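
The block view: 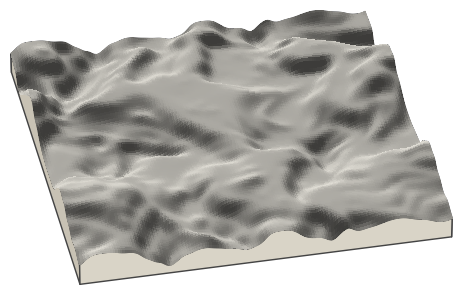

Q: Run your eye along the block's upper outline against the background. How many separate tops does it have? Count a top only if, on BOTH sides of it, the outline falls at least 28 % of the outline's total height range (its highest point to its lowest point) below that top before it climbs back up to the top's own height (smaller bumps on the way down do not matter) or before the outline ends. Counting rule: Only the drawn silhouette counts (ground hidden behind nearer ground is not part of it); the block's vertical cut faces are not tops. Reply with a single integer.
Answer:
0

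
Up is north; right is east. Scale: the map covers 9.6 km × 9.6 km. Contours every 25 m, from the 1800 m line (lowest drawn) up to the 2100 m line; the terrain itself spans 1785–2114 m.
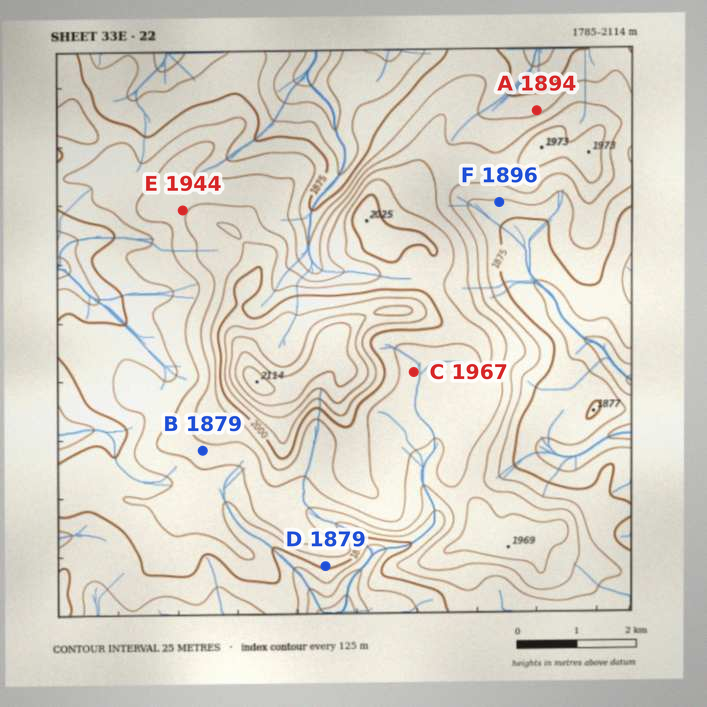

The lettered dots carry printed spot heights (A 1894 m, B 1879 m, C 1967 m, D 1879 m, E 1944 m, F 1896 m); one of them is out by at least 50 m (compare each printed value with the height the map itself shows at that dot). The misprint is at B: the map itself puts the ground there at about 1941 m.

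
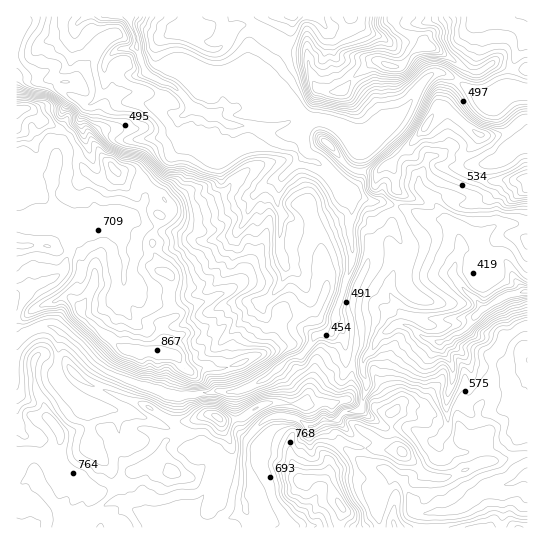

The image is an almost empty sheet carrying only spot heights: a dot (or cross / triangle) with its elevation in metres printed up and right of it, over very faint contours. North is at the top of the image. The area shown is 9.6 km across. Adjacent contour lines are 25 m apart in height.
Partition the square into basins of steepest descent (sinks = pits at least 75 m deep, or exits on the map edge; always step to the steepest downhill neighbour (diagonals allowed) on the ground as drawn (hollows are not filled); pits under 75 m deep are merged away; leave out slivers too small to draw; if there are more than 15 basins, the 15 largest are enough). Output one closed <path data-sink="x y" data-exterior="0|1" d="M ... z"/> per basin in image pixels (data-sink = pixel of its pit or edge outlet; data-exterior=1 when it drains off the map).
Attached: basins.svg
<path data-sink="129 17" data-exterior="1" d="M527 16l-189 0-1 2 12 20 4 15 6 4 17 4-18 12-19 19-20-3-4-4-7-22 0-8-3-4-19-3-36-23-15 2-16 21-10 1-28-18 6-6-1-9-170 1 1 511 511-1-1-202-6 2-15 9-14 19 0 23-5 16-8 13 0 15 2 9 4 4-15 4-8-2-4-9-16-3-16-16-17-6-7 0-9 9-7 1-13-8-26-6 4-8 1-29 4-13 0-26-4-16 3-16 13-28 4-20 11-11 9-5 0-8 7-22-3-7-1-17-4-10 18-16 0 3 9 7 8 2 11 6 17 2 13 8 12 4 11 2 38-2z"/><path data-sink="526 291" data-exterior="0" d="M409 147l-18 16 4 10 1 17 3 3-7 26 0 8-9 5-11 11-4 20-11 20-4 14-1 10 4 16 0 26-4 13-1 29-4 8 26 6 13 8 7-1 9-9 7 0 17 6 16 16 16 3 4 9 8 2 15-5-5-7-1-20 8-13 5-16 1-25 8-8 5-9 15-9 7-2 0-144-9-2-29 2-11-2-12-4-13-8-17-2-11-6-8-2-9-7z"/><path data-sink="293 17" data-exterior="1" d="M337 16l-150 0 0 9-6 6 22 16 6 2 8 0 8-7 10-15 19 0 32 21 19 3 3 4 0 8 7 22 4 4 20 3 19-19 18-12-17-4-6-4-4-15z"/>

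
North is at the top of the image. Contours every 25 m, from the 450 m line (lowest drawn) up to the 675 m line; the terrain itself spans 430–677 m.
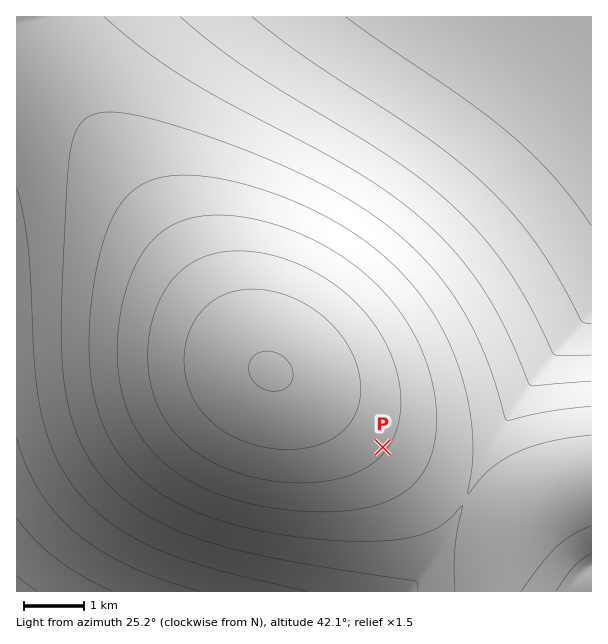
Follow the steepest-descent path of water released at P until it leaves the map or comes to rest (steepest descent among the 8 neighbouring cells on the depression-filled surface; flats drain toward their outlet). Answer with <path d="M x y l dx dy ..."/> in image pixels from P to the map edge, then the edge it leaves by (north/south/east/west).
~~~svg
<path d="M383 447l72 72-14 27-3 3-6 11-4 4-3 6-18 21"/>
exit: south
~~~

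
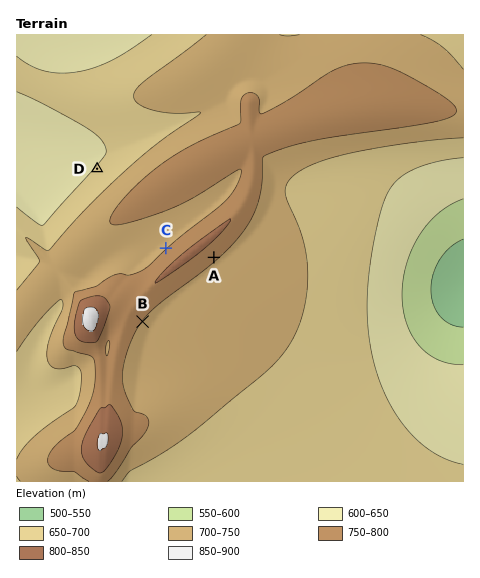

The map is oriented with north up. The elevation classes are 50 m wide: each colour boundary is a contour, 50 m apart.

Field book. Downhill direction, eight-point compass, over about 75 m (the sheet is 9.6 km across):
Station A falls SE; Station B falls SE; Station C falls NW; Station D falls NW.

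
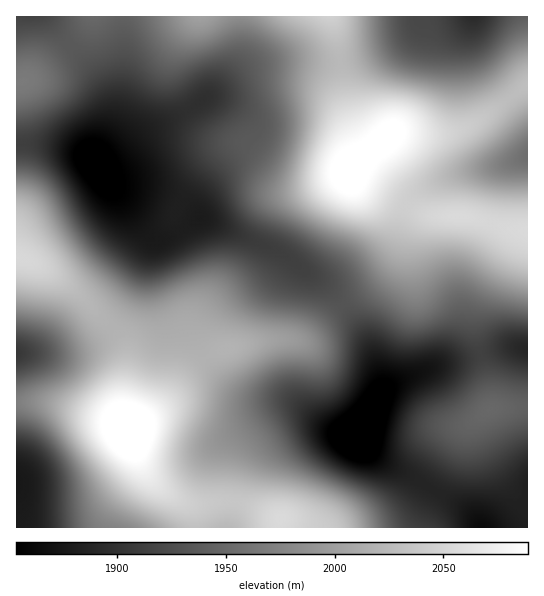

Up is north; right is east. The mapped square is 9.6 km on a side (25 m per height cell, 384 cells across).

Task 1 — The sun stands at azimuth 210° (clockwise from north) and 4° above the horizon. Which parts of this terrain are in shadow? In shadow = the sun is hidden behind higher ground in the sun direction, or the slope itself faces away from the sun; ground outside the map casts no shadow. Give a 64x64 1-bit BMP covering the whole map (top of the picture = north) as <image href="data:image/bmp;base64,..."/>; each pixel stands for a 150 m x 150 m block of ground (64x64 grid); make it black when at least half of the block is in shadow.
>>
<image width="64" height="64" href="data:image/bmp;base64,Qk0+AgAAAAAAAD4AAAAoAAAAQAAAAEAAAAABAAEAAAAAAAACAAATCwAAEwsAAAIAAAAAAAAA////AAAAAAAAAAAAAD4AAAAAAAAAfgAAAAAAAAH/AAAAAAAAP/8AAAAAAAH//4AAAAAAB///gAAAAAAP//+AAAAAAA///4AAAAAAB///gAAAAAAB//8AAAAAAAD//wAAAAAAAP//AAAAAAAA//8AAAAAAAH//wAAAAAAAP//AAAAAcAAB/8AAAAD4AAAfwAAAAfgAAAeAADwB+AAAAAAAPAD4AAAAAADAAHgAAAAAAMAAAAAAAAAAAAAAAAAAAAAAAAAAAAAAAAAAAAADwAAAAAAAAf/AAAAAAAAD/8AAAAAAwAf/wAAAAAPwB/+AAAAAB/gH/4AAAAAf/4//AAAAAD////wAAAAAf///gAAAAAH///8AAAAAA////wAAAAAD////AAAAAAf///4AAAAAB//8OAAAAAAH//gAAAAAAA//8AAAAAAAP//gAAAAAA///+AAAAAAf///4AAAAAB////AAAAAAD///4AAAAAAH///gAAAAAAP//8AAAAAAAHP/wAAAAAAAAf+AAAAAAAAA/wAAAAAAAAB+AAAAAAAAAAAAAAAAA8AAAAAAAAAf4AAAAAAAAH/wAAAAAAAA//wAAAAAAAD//AAAAAAAAf/+AAAAAAAA//4AAAAAAAD//gAAAAAAAP/+AAAAAAAA//4AAAAAAAD//gAAAAAAAH/+AAAAAAAAP/4A=="/>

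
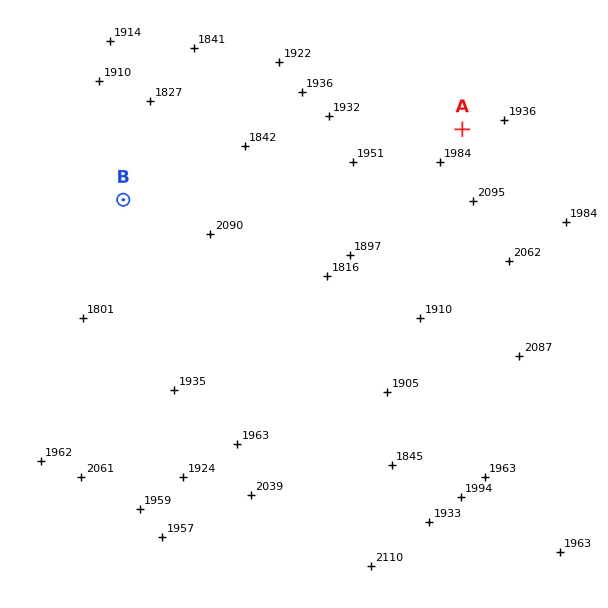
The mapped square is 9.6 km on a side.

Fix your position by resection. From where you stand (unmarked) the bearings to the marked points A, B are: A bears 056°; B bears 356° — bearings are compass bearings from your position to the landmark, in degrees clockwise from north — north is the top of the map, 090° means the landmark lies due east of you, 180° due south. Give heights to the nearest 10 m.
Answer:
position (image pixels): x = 134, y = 351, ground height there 1880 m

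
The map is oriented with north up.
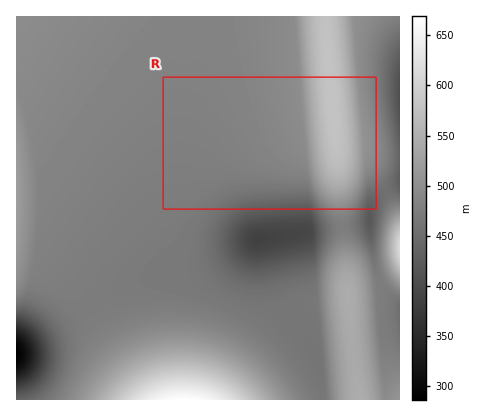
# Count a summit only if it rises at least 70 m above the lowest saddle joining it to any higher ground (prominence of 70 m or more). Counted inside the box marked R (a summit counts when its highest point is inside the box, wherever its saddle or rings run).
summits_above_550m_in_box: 1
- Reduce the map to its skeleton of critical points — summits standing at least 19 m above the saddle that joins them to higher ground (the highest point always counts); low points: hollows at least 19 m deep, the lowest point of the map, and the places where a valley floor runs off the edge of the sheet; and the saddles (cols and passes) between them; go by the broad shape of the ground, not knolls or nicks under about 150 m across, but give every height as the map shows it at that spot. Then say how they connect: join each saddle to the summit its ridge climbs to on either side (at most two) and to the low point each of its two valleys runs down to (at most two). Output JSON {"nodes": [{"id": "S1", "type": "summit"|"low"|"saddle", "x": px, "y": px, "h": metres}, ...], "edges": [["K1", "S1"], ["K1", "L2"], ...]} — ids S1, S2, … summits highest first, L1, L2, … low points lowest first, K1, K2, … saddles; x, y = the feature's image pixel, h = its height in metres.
{"nodes": [
{"id": "S1", "type": "summit", "x": 184, "y": 400, "h": 669},
{"id": "S2", "type": "summit", "x": 400, "y": 248, "h": 614},
{"id": "S3", "type": "summit", "x": 332, "y": 98, "h": 580},
{"id": "S4", "type": "summit", "x": 358, "y": 398, "h": 545},
{"id": "S5", "type": "summit", "x": 16, "y": 194, "h": 523},
{"id": "L1", "type": "low", "x": 16, "y": 354, "h": 286},
{"id": "L2", "type": "low", "x": 258, "y": 240, "h": 385},
{"id": "L3", "type": "low", "x": 400, "y": 94, "h": 404},
{"id": "L4", "type": "low", "x": 370, "y": 220, "h": 420},
{"id": "K1", "type": "saddle", "x": 342, "y": 226, "h": 475},
{"id": "K2", "type": "saddle", "x": 380, "y": 282, "h": 474},
{"id": "K3", "type": "saddle", "x": 86, "y": 308, "h": 473},
{"id": "K4", "type": "saddle", "x": 386, "y": 192, "h": 454}],
"edges": [["K1", "S3"], ["K1", "S4"], ["K1", "L2"], ["K1", "L4"], ["K2", "S2"], ["K2", "S4"], ["K2", "L4"], ["K3", "S1"], ["K3", "S5"], ["K3", "L1"], ["K3", "L2"], ["K4", "S2"], ["K4", "S3"], ["K4", "L3"], ["K4", "L4"]]}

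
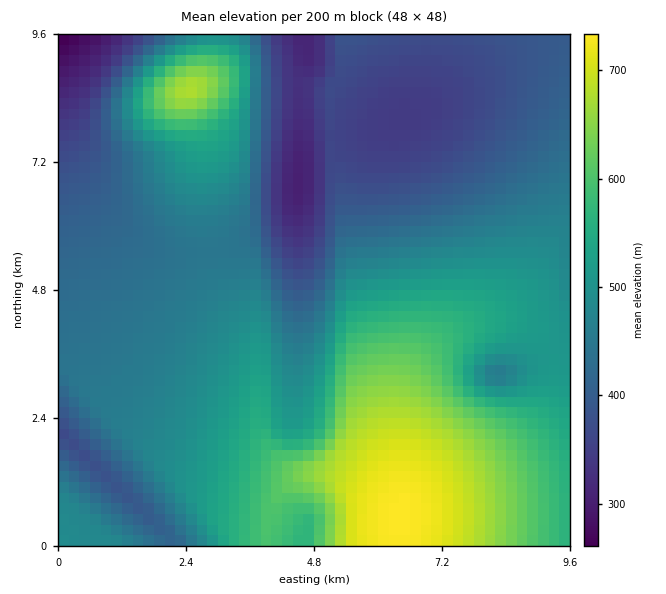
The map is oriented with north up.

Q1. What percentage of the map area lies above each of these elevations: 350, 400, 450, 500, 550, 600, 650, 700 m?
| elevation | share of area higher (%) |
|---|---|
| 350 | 93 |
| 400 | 76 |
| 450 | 57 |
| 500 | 38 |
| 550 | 25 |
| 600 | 16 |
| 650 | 9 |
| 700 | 4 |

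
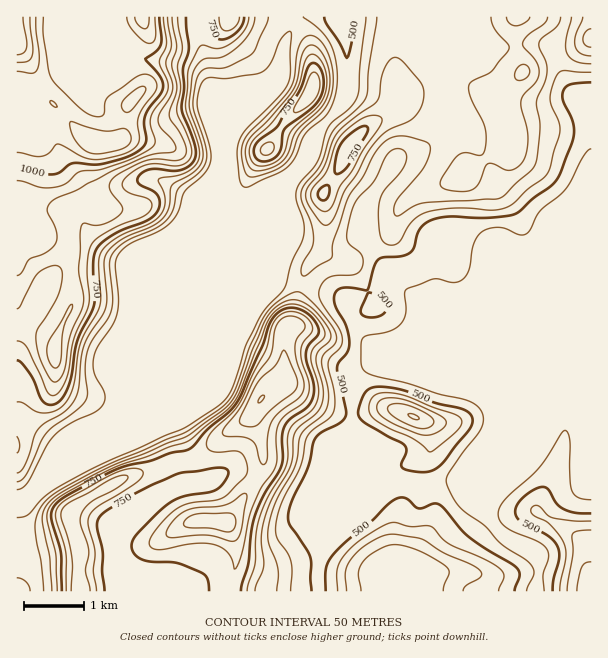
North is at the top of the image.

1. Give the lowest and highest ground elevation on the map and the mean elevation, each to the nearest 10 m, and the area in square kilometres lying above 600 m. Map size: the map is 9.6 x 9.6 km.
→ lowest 430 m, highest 1250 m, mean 630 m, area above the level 42.6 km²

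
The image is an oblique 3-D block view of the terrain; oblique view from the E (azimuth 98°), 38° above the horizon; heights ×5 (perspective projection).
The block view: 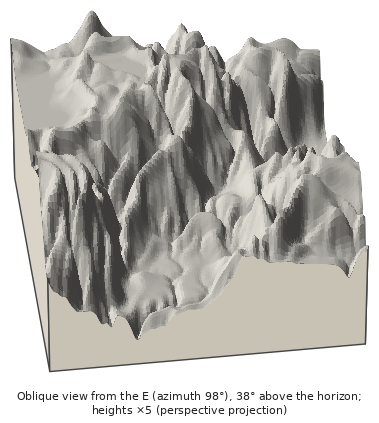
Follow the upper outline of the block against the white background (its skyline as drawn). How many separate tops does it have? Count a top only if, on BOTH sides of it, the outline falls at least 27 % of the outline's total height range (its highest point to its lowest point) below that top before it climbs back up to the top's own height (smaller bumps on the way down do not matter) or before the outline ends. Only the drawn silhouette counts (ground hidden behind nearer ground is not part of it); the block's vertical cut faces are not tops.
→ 0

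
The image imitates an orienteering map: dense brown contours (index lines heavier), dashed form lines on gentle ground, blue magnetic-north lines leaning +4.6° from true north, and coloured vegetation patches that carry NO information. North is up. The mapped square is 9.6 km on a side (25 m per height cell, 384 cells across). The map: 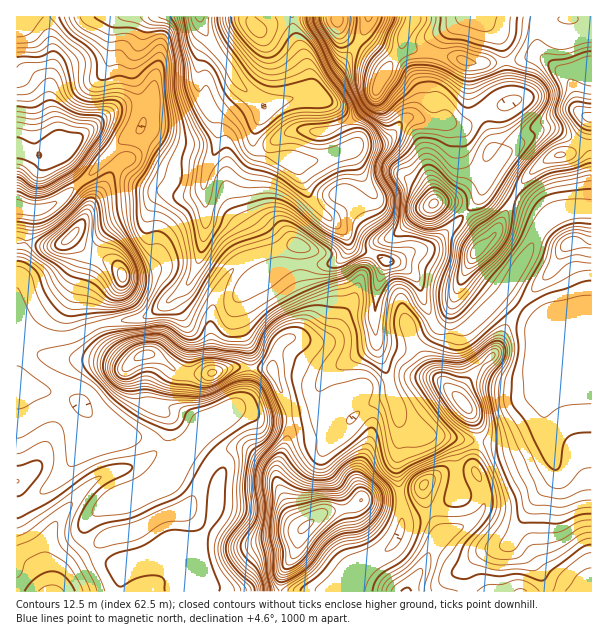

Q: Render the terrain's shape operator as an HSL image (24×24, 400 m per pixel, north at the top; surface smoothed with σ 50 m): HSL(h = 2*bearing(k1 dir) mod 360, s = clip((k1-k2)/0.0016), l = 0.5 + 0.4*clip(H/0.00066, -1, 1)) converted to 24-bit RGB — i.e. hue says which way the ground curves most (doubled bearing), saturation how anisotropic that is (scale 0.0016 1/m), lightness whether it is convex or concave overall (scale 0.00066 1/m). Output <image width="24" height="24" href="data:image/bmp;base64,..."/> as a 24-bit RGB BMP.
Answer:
<image width="24" height="24" href="data:image/bmp;base64,Qk32BgAAAAAAADYAAAAoAAAAGAAAABgAAAABABgAAAAAAMAGAAATCwAAEwsAAAAAAAAAAAAAaYeIm5yGlpWHeWOFZXKGlYF9iHWHdXWAczldWjwk/54S++cAHmwsXXtwT3+OfbO12o6XTXxuXoJ8fqOkgIupn2OlhGyYl3+Df4GUiJ52lWuFjFBicHlZa4Fhf312bWZ9bi+7npzHHnGg/dvOPbGXMlM6R3o3OG1DoXBWw294VJFUTXVDXmdIlX5lan2KpY+Xhm2Qv5aBQnFucW+5rZLQrnO+cntdW45uIoGKo17FtlXa6ebO6pvETDyQdsNbI3tnRnBuxqOQyobEV5xpRoZ6c5eGZnmEiJ19R39MrWqEyG6LPm9FWXBIgaVSsIPJsHu0P1JqMiQ+gNRBitiX3MTtvoL+79ziF1y/oS+QS6RCdmha0qGWWYumT315anqAiJJurHqLPXhZvGWQy3rHXJRzV4JZTG5Wt4BzQ051LyWK4PjTUMxpNW5VnSR76vTXWAewtZbtyIzXYVCDsNqbY1KFaWuIXF1xjY5rmnaLn3aaT3tnbptYtnO6rnerYoJ/XZyXk1eqHI6Y8vnAs4lcJTA3LJRM9K9yKiBAI3Uu11BwnnLLzKl6a1h4dHKFbl57hY18cXuAn4SBcHCCenxvdmZUf2NCnqlUS39uVpOEXbWIUVUQ8bF2ZF+BQnVa0rZbXT+RgmddSj8hgV4Nlek0WW2OdWN/cHKIgYeCc311j4tzgG56f09mjVM/aLyBu445XloaLGQjZ2xFXBE/y++Tal2AjnBvX6lMkjyVhUtjgzZ52fLenOHFRz5qe2d/d4WBgYJ9fnZzgnNnelNbdB5b0+GAPSmIwHbQ1p3wOOhDCyghPP9ajrlpW3B7fYKYta2cWSmLgVKvrunlqeelo1IyQ1dna2x6e395f4F5dm+NfYCfYVi1Tnvk89jwfovhoPL2gZf04tH6mIv/+bXWhl54f4duTolWWq5icS2UP8OffuGOeSq3/8zlKrbCW2Z8fn9/gIB+aIdkiIdSMX4/MLmAXti07Nbzx0q2Rx0Ufn8kNRI35JiYyZ3Lh5W2pIyvPG+Pijd2iMxrcnYwK0ofa8Yo+1aOWVV8f35/gIB/emqGmW2ConJlgnUTIjMADTMAehsYrk+WrqhfTW91Kp5Xzo6ZsmOOpHZvMCWYSFm6ntyQogmFhcpBIGE9zmpkgWdcdX1vfn93bVt/mGt6mX11iEir9vfUJnC1IW5GNGSK05eFTnFlU3lYSX44uliNvojM41SLP7DdyBzQdEuu78W1PXlrMHhu14SlY4xoaX1pUjg/k5BCdqlpUaTD4PfURAqWvJ2wDUhhz5SUvHOvUYFWeYdITYgiDGhC+bWvHTYEjCMoQGiC+aSnxa9VGmFIPoGR0HyEe2NoXY3239L5juHAQNGf2dVnWR9usKeOID1vaadhq4CbrHG+q8bcs93tQw+U8hNd7Y3vcm8hED4RZNCw+tHiVKPMFlJexZjdoaThc3AqGU81/M/UV7VQkHFHOlp8p5+PUjWPVJlQbZJndqaXntaSUhgqYiUhKqBMmgqd+rfcnuqfAFQzV6HH+ra8MVBrJnQniYIxkEERC1MBAHEH7YaRmoNvNmBdkIJLLEF5gKpkY493e61zpVVPlyO2prXKZkOXLAcqgPJ98+TYZDbhFzk++5KQiUVDWmtRa3xYb7vg7r/qBbw3EIEYz2N8SZ99Ypl1OGuRardzX6menqVfZC08P31CnqxdTQWE0eT6aM/Qytpmdzdtkk5sG4yL/8zqrlq3SZZ7e4Wsj3+f9dTgDntuQqds13acQZiHg7K6MbSuOz6D1DJwhkxbpqVHQHUtEB0jWaoHzrh0s25wVkuCv5CjOmyVG4wy87De3zi1cW2ekLS2g5nQ+s70LWCPpqNqftCrQGijU4ehhleTMoCLnJbimJ7o8lz+TQIhMP8QNpYZfmY1eWNEUqZIPWCUu1vakxo25dWZelplqMlhNWQ3mEpN1mPQ0o16dMNkSSRmb6dyhkhuenc8XH4vUjwhLwQc++bQleugK4CIkleFs5NIVII8TGM8FCIRs9owjdF+aJWXw7qQh1ptNWVRj4dRzqGD08F9Gy57p0uUfS1Vp693aZN9NAlBM+7Zp+u8+dLVPyNaajZfpsuKqH/QRi2oNm2pkeu5pIBigF+cv7GFiYKuYE+mbYWdVq1n7umwHBltZBRPooRmpceXXFSDIQQvu/+fIKKF6nB8eG3cbrHmpNLimmvNcTi8iarMTJ5okbBhaXJZqcZkX2ZKeVpPhJVXLqM++LBmEAgwnDzBvNrFpJWzTBCik3L44fXWDjpSqks957meQplpaG9BdVhUV1Zysql8oGCOUKNa"/>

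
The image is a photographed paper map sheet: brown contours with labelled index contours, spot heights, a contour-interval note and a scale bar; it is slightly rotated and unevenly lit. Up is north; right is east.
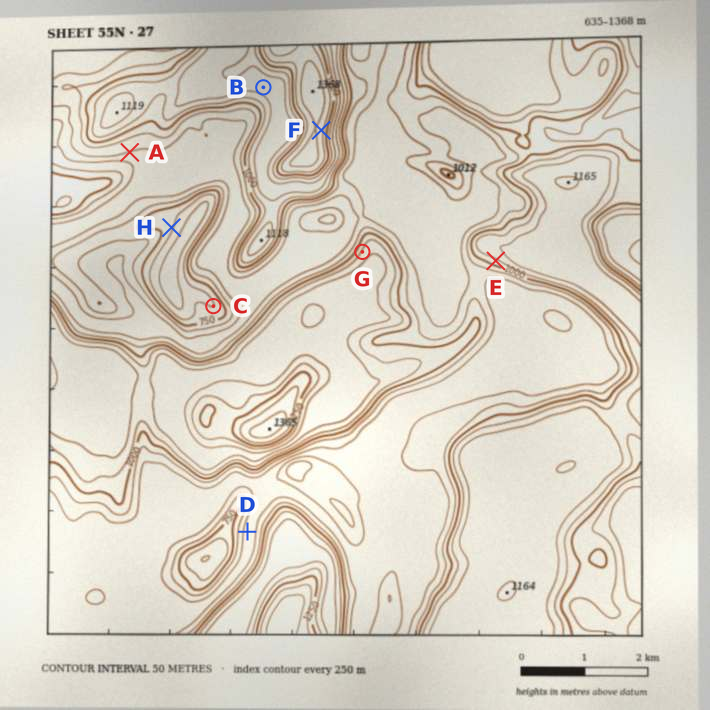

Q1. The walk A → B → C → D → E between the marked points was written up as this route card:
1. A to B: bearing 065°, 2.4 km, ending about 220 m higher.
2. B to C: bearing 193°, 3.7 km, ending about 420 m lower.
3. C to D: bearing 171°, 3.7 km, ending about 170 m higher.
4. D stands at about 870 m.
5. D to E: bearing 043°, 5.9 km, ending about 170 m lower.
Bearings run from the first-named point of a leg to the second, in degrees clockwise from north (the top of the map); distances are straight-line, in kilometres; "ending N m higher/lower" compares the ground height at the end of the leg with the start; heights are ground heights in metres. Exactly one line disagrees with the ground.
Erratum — Line 5: it should read "ending about 170 m higher".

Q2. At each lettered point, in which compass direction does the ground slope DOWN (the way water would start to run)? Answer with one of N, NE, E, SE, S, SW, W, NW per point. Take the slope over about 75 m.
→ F E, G NW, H E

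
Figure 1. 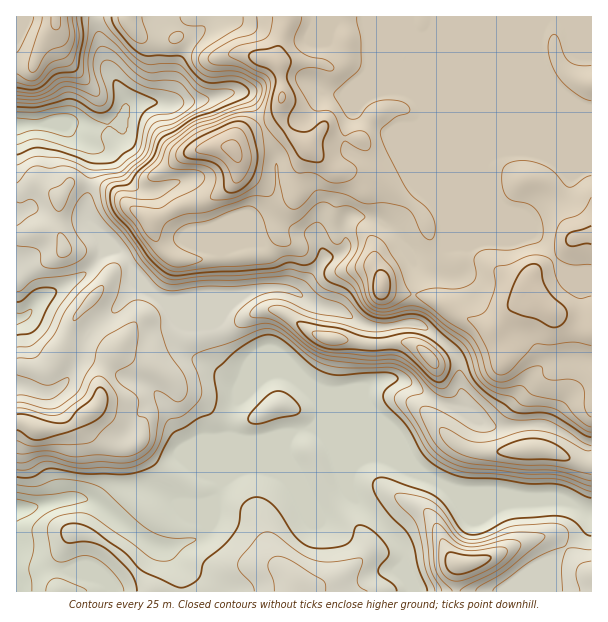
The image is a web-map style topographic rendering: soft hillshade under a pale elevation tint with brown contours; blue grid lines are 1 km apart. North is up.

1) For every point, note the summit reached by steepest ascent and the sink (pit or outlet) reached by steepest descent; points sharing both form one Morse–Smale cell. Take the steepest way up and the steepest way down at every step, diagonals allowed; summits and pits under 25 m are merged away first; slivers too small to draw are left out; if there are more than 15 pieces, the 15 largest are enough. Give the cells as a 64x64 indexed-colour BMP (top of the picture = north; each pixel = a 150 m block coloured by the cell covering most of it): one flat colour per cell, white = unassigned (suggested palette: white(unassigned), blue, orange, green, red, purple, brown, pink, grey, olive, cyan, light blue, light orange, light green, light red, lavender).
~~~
<image width="64" height="64" href="data:image/bmp;base64,Qk12CAAAAAAAAHYAAAAoAAAAQAAAAEAAAAABAAQAAAAAAAAIAAATCwAAEwsAABAAAAAAAAAA////ALR3HwAOf/8ALKAsACgn1gC9Z5QAS1aMAMJ34wB/f38AIr28AM++FwDox64AeLv/AIrfmACWmP8A1bDFAAAAAAAAIiIiIiIiIiIiIiIiIiIiIiJERERERERERAAAAAAAAAIiIiIiIiIiIiIiIiIiIiIiIkRERERERERAAAAiICIiIiIiIiIiIiIiIiIiIiIiIiIkREREREREREAAACIiIiIiIiIiIiIiIiIiIiIiIiIiIiRERERERERERAAAIiIiIiIiIiIiIiIiIiIiIiIiIiIiJEREREREREREQAAiIiIiIiIiIAACIiIiIiIiIiIiIiIkREREREREREREACIiIiIiIiAAAAACIiIiIiIiIiIiIkRERERERERERERAIiIiIiIiAAAAAAIiIiIiIiIiIiIkREREREREREREREQiIiIiIiAAAAABEiIiIiIiIiIiIkRERERERERERERERBEiIiIgAAAAABERIiIiIiIkIiIkRERERERERERERESIEREREREAAAABEREiIiIiJEREIkRERERERERERIiIiIgREREREREAERERERIiIiIkRERERERERESIiIiIiIiIiBEREREREREREREREiIiIkREREREREREiIiIiIiIiIiIEREREREREREREREQAiJERERERERERIiIiIiIiIiIiIgRERERERERERERERAARERERERERESIiIiIiIiIiIiIiBEREREREREREREREAAEREREREREiIiIiIiIiIiIiIiIEREREREREREREREQAABERERESIiIiIiIiIiIiIiIiIMREREREREREREREREAAABEREiIiIiIiIiIiIiIiIiDMxEREREREREREREREQAAAAAIiIiIiIiIiIiIgzMzMzMzERERERERERERERERAAAAAACIiIiIiIiIiIMzMzMzMzMREREREREREREREREAAAAAANiIiIiIiIgAMzMzMzMzMxERERERERERERERERAAAAAN3YiIiIiIAAAzMzMzMzMzEREREREREREREREREQAAAN3d3YiIiIAAAzMzMzMzMzMREREREREREREREREREAAN3d3d3YiAAAADMzMzMzMzMxEREREREREREREREd3d3d3d3d3d0AAAAAMzMzMzMzMzqqoREREREREREREd3d3d3d3d3d3QAAAAAzMzMzMzMzOqqqERERGqEREREd3d3d3d3d3d3dAAAAADMzMzMzMzM6qqoRERGqqhERER3d3d3d3d3d3QAAAAADMzMzMzMzMzqqqqERGqqqqhqhHd3d3d3d0AAAAAAAADMzMzMzMzMzOqqqoRGqqqqqqqoADd3d3dAAAAAAAAAzMzMzMzMzMzMwqqqqGqqqqqqqAAAADd3QAAAAAAAAAzMzMzMzMzMzMzAKqqqqqqqqqqAAAAAAAAAAAAAAAAADMzMzMzMzMzMzMACqqqqqqqqruwAAAAAAAAAAAAAAAAMzMzMzMzMzMzMwAAqqqqqqqru7u7u7uwAAAAAAAAAAAzMzMzMzMzMzMzAAAAqqqqqru7u7u7u7u7uwAAAAAAADMzMzMzMzMzMzMAAAAAqqqru7u7u7u7u7u7sAAAAAAAAAAAMzMzMzMzAwAAAAAKqqu7u7u7u7u7u7u7AAAAAAAAAAAzMzMzMwAAAAAAAACqu7u8zMzMy7u7u7xmAAAAAJmQADMzMzMwAAAAAAAAALu7u8zMzMzMzLu8zGZgAAAJmZkAMzMzMzAAAAAAAAALu7u7zMzMzMbMzMzGZmAAAJmZmQAAAAAzAAAAAAAAAAu7u7zMzMzMzGZmZmZmAAAGmZmZUAAAAAAAAAAAAAAAu7u7t8zMzMzMxmZmZmZgAGZpmZVQAAAAAAAAAAAAAAC7u7d3d8zMzMzMxmZmZmZmZmaZlVUAAAAAAAAAAAAAALu7d3d3d3zMzMzGZmZmZmZmZpmVVQAAAAAAAAAAAAAAu7d3d3d3d3zMzMZmZmZmZmZmaZVVUAAAAAAAAAAAAAB3d3d3d3d3d8zMxmZmZmZmZmaZlVVQAAAAAAAAAAAAAHd3d3d3d3d3fMzGZmZmZmZmZpmVVVAAAAAAAAAAAAAAd3d3d3d3d3d8zMZmZmZmZmZpmZVVVQAAAAAAAAAAAAAHd3d3d3d3d8zMxmZmZmZmZmmZlVVVUAAAAAAAAAAAAHd3d3d3d3d3zMxmZmZmZmZmmZmVVVVVVVVVVVUAAAAHd3d3d3d3d3d8zGZmZmZmZmaZmZVVVVVVVVVVVQAAAHd3d3d3d3d3d3d8ZmZmZmZmmZmZlVVVVVVVVVVV7u7u7u7ud3d3d3d3d3/2ZmZmZmmZmZmVVVVVVVVVVVXu7u7u7u53d3d3d3d3f/ZmZmZmmZmZmZVVVVVVVVVVVe7u7u7u7nd3f/d3d3f/9mZmZmaZmZmZlVVVVVVVVVVV7u7u7u7ud3d/////f//2ZmZmZmaZmZmVVVVVVVVVVVXu7u7u7ud3d3f///////ZmZmZmZmaZmZVVVVVVVVVVVe7u7u7u53d3d///////9mZmZmZmaZmZlVVVVVVVVVVVAO7u7u53d3d3///////2ZmZmZmaZmZmVVVVVVVVVVVUA7u7u7nd3d3f///////ZmZmZmaZmZmZVVVVVVVVVVVQAO7u7nd3d3d3//////9mZmaZmZmZmZlVVVVVVVVVVVAA7u7ud3d3d3d//////2ZmZpmZmZmZmVVVVVVVVVVVUAAO7u53dwAAAHf/////9mZmmZmZmZmZVVVVVVVVVVVQAA7u7nd3AAAAd//////2ZmaZmZmZmZlVVVVVVVVVVV"/>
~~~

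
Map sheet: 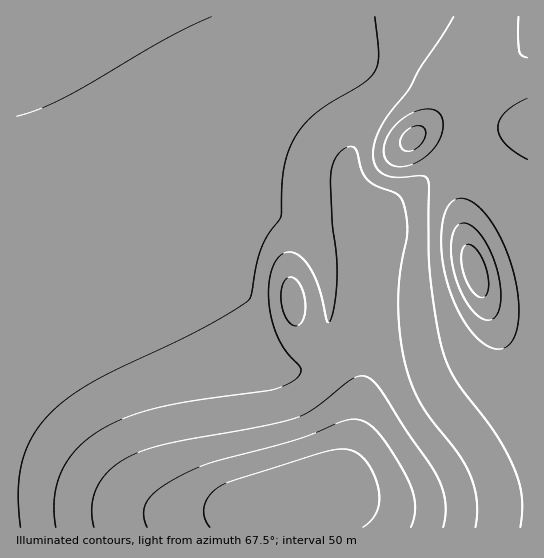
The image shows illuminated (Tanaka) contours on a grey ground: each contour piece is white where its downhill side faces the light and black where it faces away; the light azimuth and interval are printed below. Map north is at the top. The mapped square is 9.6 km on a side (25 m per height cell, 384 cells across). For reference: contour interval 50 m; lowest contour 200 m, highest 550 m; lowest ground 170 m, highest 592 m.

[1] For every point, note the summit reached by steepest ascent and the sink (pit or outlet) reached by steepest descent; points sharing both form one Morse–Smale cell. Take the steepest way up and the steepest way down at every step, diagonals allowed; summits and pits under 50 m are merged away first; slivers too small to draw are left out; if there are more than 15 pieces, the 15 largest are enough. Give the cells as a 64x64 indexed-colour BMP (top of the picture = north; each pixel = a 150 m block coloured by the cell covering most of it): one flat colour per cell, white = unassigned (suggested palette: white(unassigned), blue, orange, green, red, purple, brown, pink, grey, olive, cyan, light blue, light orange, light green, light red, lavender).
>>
<image width="64" height="64" href="data:image/bmp;base64,Qk12CAAAAAAAAHYAAAAoAAAAQAAAAEAAAAABAAQAAAAAAAAIAAATCwAAEwsAABAAAAAAAAAA////ALR3HwAOf/8ALKAsACgn1gC9Z5QAS1aMAMJ34wB/f38AIr28AM++FwDox64AeLv/AIrfmACWmP8A1bDFABEREREREREREREREREREiIiIiIiIiIiIiIiIiIiIiIiERERERERERERERERERESIiIiIiIiIiIiIiIiIiIiIiIRERERERERERERERERERIiIiIiIiIiIiIiIiIiIiIiIhERERERERERERERERERERESIiIiIiIiIiIiIiIiIiIiEREREREREREREREREREREREREiIiIiIiIiIiIiIiIiIRERERERERERERERERERERERERESIiIiIiIiIiIiIiIhERERERERERERERERERERERERERIiIiIiIiIiIiIiIiERERERERERERERERERERERERERESIiIiIiIiIiIiIiIRERERERERERERERERERERERERERIiIiIiIiIiIiIiIhERERERERERERERERERERERERERESIiIiIiIiIiIiIiERERERERERERERERERERERERERERIiIiIiIiIiIiIiIREREREREREREREREREREREREREREiIiIiIiIiIiIiIhERERERERERERERERERERERERERERIiIiIiIiIiIiIiEREREREREREREREREREREREREREREiIiIiIiIiIiIiIRERERERERERERERERERERERERERESIiIiIiIiIiIiIhERERERERERERERERERERERERERERIiIiIiIiIiIiIiEREREREREREREREREREREREREREREiIiIiIiIiIiIiIRERERERERERERERERERERERERERESIiIiIiIiIiIiIhERERERERERERERERERERERERERERIiIiIiIiIiIiIiEREREREREREREREREREREREREREREiIiIiIiIiIiIiIRERERERERERERERERERERMzMxERERIiIiIiIiIiIiIhERERERERERERERERERERMzMzMREREiIiIiIiIiIiIiEREREREREREREREREREREzMzMxERESIiIiIiIiIiIiIREREREREREREREREREREzMzMzMRERIiIiIiIiIiIiIhERERERERERERERERERETMzMzMxEREiIiIiIiIiIiIiERERERERERERERERERETMzMzMzERESIiIiIiIiIiIiIRERERERERERERERERERMzMzMzMRERIiIiIiIiIiIiIhERERERERERERERERERMzMzMzMxEREiIiIiIiIiIiIiERERERERERERERERERMzMzMzMzERESIiIiIiIiIiIiIREREREREREREREREREzMzMzMzMRERIiIiIiIiIiIiIhEREREREREREREREREzMzMzMzMxEREiIiIiIiIiIiIiEREREREREREREREREzMzMzMzMzERESIiIiIiIiIiIiIREREREREREREREREzMzMzMzMzERERIiIiIiIiIiIiIhERERERERERERERMzMzMzMzMzMREREiIiIiIiIiIiIiERERERERERERERMzMzMzMzMzMRERESIiIiIiIiIiIiIRERERERERERERMzMzMzMzMzMxERERIiIiIiIiIiIiIhERERERERERERMzMzMzMzMzMxERERESIiIiIiIiIiIiERERERERERETMzMzMzMzMzMxERERESIiIiIiIiIiIiIRERERERERETMzMzMzMzMzMxERERERIiIiIiIiIiIiIhEREREREREzMzMzMzMzMxERERERERFCIiIiIiIiIiIiEREREREREzMzMzMzMzERERERERERFERCIiIiIiIiIiIRERERERMzMzMzMzMxEREREREREREUREQiIiIiIiIiIhERERERMzMzMzMzMREREREREREREUREREQiIiIiIiIiERERERMzMzMzMzERERERERERERERREREREIiIiIiIiIRERETMzMzMzMxERERERERERERERFERERERCIiIiIiIhERETMzMzMzMxEREREREREREREREUREREREQiIiIiIiERETMzMzMzMxERERERERERERERERREREREREIiIiIiIRETMzMzMzMRERERERERERERERERFERERERERCIiIiIhERMzMzMzMRERERERERERERERERERREREREREQiIiIiERMzMzMzMRERERERERERERERERERFEREREREREQiIiIREzMzMzMRERERERERERERERERERERRERERERERERERBEzMzMzMRERERERERERERERERERERFEREREREREREREETMzMzMRERERERERERERERERERERERREREREREREREQRMzMzMREREREREREREREREREREREREURERERERERERBMzMzMxERERERERERERERERERERERERFEREREREREREEzMzMxEREREREREREREREREREREREREUREREREREREQTMzMzERERERERERERERERERERERERERRERERERERERBMzMzEREREREREREREREREREREREREREUREREREREREEzMzMRERERERERERERERERERERERERERREREREREREQTMzMxERERERERERERERERERERERERERFERERERERERBMzMxERERERERERERERERERERERERERERREREREREREEzMzERERERERERERERERERERERERERERFEREREREREQTMzMREREREREREREREREREREREREREREURERERERERBMzMxERERERERERERERERERERERERERERRERERERERE"/>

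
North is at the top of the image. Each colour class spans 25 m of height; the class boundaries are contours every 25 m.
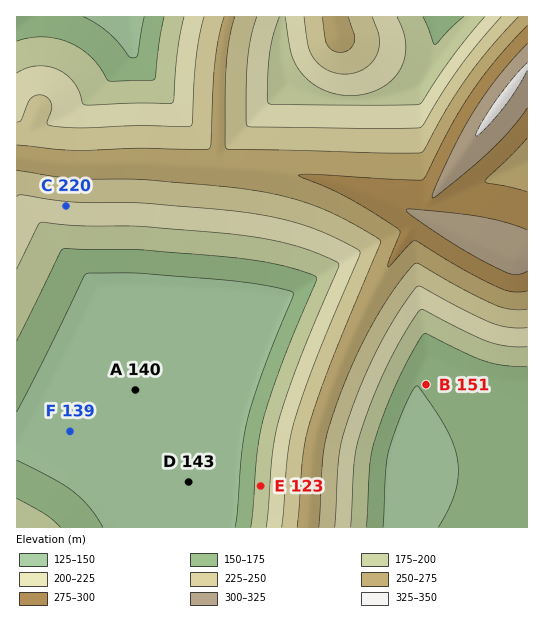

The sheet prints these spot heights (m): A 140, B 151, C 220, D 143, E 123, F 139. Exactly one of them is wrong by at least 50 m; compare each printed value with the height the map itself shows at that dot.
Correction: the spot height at E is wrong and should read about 185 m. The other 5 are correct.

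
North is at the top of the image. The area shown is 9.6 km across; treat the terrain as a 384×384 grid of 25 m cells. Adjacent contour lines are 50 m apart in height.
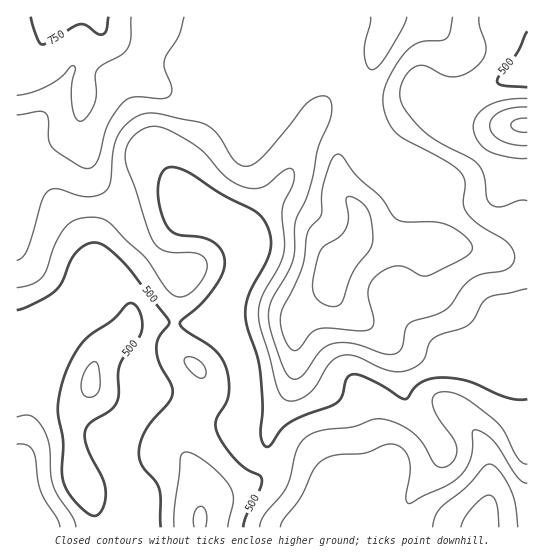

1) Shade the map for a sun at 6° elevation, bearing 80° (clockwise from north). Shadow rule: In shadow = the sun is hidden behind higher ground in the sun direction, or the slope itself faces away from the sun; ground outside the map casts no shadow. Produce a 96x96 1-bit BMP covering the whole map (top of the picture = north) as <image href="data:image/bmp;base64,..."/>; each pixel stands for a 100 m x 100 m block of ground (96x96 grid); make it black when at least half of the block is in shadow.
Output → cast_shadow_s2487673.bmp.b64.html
<image width="96" height="96" href="data:image/bmp;base64,Qk2+BAAAAAAAAD4AAAAoAAAAYAAAAGAAAAABAAEAAAAAAIAEAAATCwAAEwsAAAIAAAAAAAAA////AAAAAAA/+A//AAAAAAAAAP5/+A//AAAAAAAAAP7/+Af/AAAAAAAAAP7/+Af/AAAAAAAAAP7/+Af/AAAAAAAAAP7/8AP/AAAAAAAAAf7/8AP/AAAAAAAAAf7/4AH/AAAAAAAAAf7/4AD+AAAAAAAAAf7/4AAcAAAAAAAAA/7/wAAAAAAAAAAAA/7/wAAAAAAAAAD4A/7/wAIAAAAAAAD8A/7/wAcAAAAAAAH8A/7/wAcAAAAAAAH8A/7/gAMAAAAAAAH8A/7/gAAAAAAAAAH4A/x/gAAAAAAAAAHwA/x/gAAAAAAAAADgA/g/gAAAAAAAAAAAB/AfgAAAAAAAAAAAD8APgAAAAAAAAAAAH4APgAAAAAAAAAAAPwAPwAAAAA+AAAAAPgAP4AAAAB/AAAAAPAAP8AAAAD/gAAAAGAAP8AAAAH/gAAAAAAAP8AAfAP/gAAAAAAAP8AB/AP/gAAAAAAAH8AD+Af/gAPAAAAAD+AD8Af/gAfAAAAAB+AD8A//gA/AAAAAA+AB4B//gAfAAAAAAeAAQD//gAeAAAAAAGAAAD//gAAAAAAAAAAAAH//gAAAAAAAAAAAAP//gAAAAAAAAAAAAP//gAAAAAAAAAAAAP//gAAAAAAAAAAAAH//AAAAAAAAAAAAAH//AAAAAAAAAAAAAD//AAAAAAAAAAAB4D//gAAAAAAAAAAH4D//8AAAAAAAAAAP8B///AAAAAAAAAAf4B///gAAAAAAAAA/4A///gAAAAAAAAA/4A///gAAAAAAAAA/gAf//wAAAAAAAAB/AAf//wAAAAAAAAD8AAf//wAAAAAAAAH4AAf//gAAAAAAAAPwAAf//gAAAAAAAAPwAAf//AAAAAAAAAfgAAP//AAAAAAAAAPAAAP/+AAAAAAAAAPAAAH/+AAAAAAAAAAAAAP/+HAAAAAAAAAAAAP/+HAAAAAAAAAAAAH///AAAAAAAAAAAAD//+AAAAAAAAAAAAAf/8AAAAAAAAAAAAAP/8AAAAAAAAAAAB4H/4AAAAAAAAAAAP4D/4AAAAAAAAAAAf4B/4AAAAAAAAAAA/4B/4AAAAAAAAAAA/4A/4AAAAAAAAAAB/4Af4AAAAAAAAAAB/wAf4AAAAAAAAAAB/gAP4AAAAAAAAAAB/AAH4AAAB+AAAAAD4AAD4AAAP/AAAAAPAAAA4AAAf/AAAAAOAAAAQAAAf/ADgAAMAAAAAAAAf/ADgAAAAAAAAAAAH+ADwAAAAAAAAAAAB8ABwAAAAAAAAAAAAAAAwAAAAAAAAAAAAAAAAAAAAAAAAAAAAAAAAAAAAAAAAAAAAAAAAAAAAAAAAAAAAAAAAAAAAAAAAAAAAAAAAAAAAAAAAAAAAAAAAAAAAAAAAQAAAAAAAAAAAAAAA4AAAAAAAAAAAAAAB8AAAAAAAAAAAAAAB8AAAAAAAAAAAAAAB8AAAAAAAAAAAAAAB8AAAAAAAAAAAAAAA+AAAAAAAAAAAAAAA+AAAAAAAAAAAAAAA+AAAAAAAAAAAAAAA+AAAAAAAAAAAAAAAfAAAAA="/>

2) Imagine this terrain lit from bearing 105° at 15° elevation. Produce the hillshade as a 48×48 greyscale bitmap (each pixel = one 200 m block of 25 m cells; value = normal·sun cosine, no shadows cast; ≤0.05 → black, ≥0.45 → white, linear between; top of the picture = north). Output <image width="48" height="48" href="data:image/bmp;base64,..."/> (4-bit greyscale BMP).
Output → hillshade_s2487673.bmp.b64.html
<image width="48" height="48" href="data:image/bmp;base64,Qk32BAAAAAAAAHYAAAAoAAAAMAAAADAAAAABAAQAAAAAAIAEAAATCwAAEwsAABAAAAAAAAAAAAAAABEREQAiIiIAMzMzAERERABVVVUAZmZmAHd3dwCIiIgAmZmZAKqqqgC7u7sAzMzMAN3d3QDu7u4A////AIh1M1iql1ISWL3u7cqZiIiHd4rMuphkNIdkM2m6l1ISWLzd3dupiIiHd4rMy6l0NHZTJHq6l1MSWKvMzd26mIiHdnm8zLp0NHYyJIvKh2QjV5u7u93LmIiIdmebzduENGUhJZu5hmVEZ5q6ms3bqYiId2Z5zuyENGUgJpuoZmZWeJqpib3bqYiIh2VYvuyENHUhN6uXVVZniaqYeLzLqZiZl2RHreyDI3YxN6uXVFZ3iaqXeKzLqZmZmGRXrNtjNIZCSKuXVEVomqmHeKzLqZmqmGVovLljRYdDWKuodUVnmqmHZ5u7qZmql2eKupdVZodUWKu6hlVniaqXZoq7qqqph3m8uXZmd4dURovLqGVWeaqYZWi7uqqYd4rMp2ZniIdUNHrMuHZVaKuoU0esu7qYd5vLl2Z3iIdkM2rMuHZVaLyoUiaszLqHeKu6mHd4iIdkM1nMuGVVebynQRWt3Ll3eau6mYiIiIh1Mki8uGRGeruXQRWt7bl2ebu6mYiIiJiGQjaruWRWiqqGMASt3Kh3iry6mZiIiJmHUzV5unVnmZh1IAWcy6iIm7y6mZmYiJmYdURXmod4mYhkEBWaqZmaq7u6qqqZiKqph2VFiZd5qYdjABWJiJmruqqqq7upiKq6mHZVeId5u5hjABRneJq7qYiau7upmau7qYdmeHVpzLljAANFabu7qHiau7upmavMypdmd1RZzsqFEAEjWLzLqHeau7upqqvMy5d3dkRYvdyWMAACSL3LqXeaq7qZqqvNy5h3ZVVnnNynUgABNqzLqYiJqrqqqqvMy5h2VWd2iruoYxAANYq7qYiJmqqqqqvMy6h1V5mHeKqYZBABNWirqYiImaqqmau8y6hlabuYeImIZBACRVabqYd4iaqZmaq7uqhmisuoiIiHZCETVUWbuYd4mqqYiJqqqpl3m8upiIh3ZTIjRUabuYeImrqHd5mpmZmZrMuZiHd3d1QiNFebuYeJq8uXd5mZiJqqvMqYh3Z3iHUhE2mqmHeJrMuod5mYd4rMy7qYd2ZoqpcxE3qph2eJrMyoh5mYd4vdy6mIdlVoq6hSFIqpdmeJq7upiJmHd5zu25iHZVVoq7ljJIqod3iZqpmYiYh2Z5z/25h3ZVVoq7qEJHmYiImZmHd3iYdlZ6zv7Kh2ZmZnm7uWNGiJqpmph1RWeIdlV6ze7Kh3d3dmiruoVFaKu6qpdkM0Z5h1Rpzd3KiIiHdmibu5dVV7y6qpdkIjRaqGVpvMupmaqXZmiaqphlWL3KqZh1MzRKqoZou7qZmrqXZniZmZh2V73bqYiIZVVZq6doq6iJqqqHZniZiZmHV77sqIiaqYd4m7l4qpiJqqmHZ4iIiJmHVq3tqHiru6mXirqImqmaqqmHd4iIiImHVY3tqHibzLqXebuXirqqqqqYd3iImZiHRHvtuIiavLqneKqXiruqqqqZh3eJmZiHQ2rduYmqu7qXZ5qYisy6mqqph3eJmZiHU0i8upqru6mWZ4mYisy5mZqph3eJmZmHVEeruqq7uqmQ=="/>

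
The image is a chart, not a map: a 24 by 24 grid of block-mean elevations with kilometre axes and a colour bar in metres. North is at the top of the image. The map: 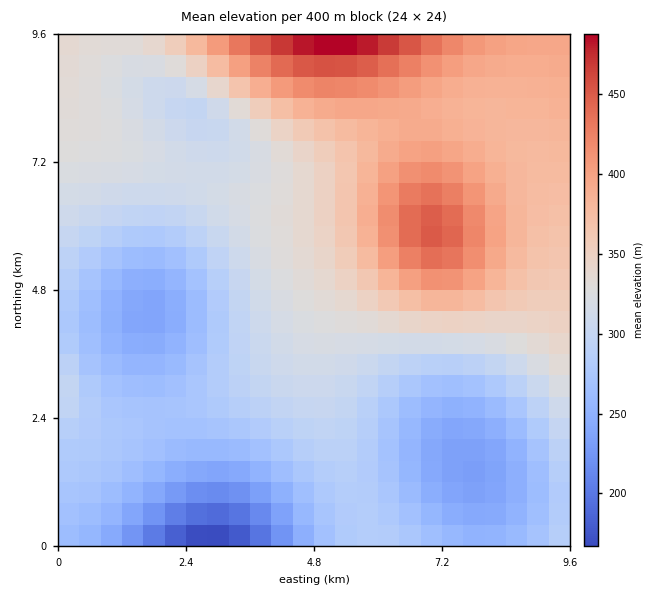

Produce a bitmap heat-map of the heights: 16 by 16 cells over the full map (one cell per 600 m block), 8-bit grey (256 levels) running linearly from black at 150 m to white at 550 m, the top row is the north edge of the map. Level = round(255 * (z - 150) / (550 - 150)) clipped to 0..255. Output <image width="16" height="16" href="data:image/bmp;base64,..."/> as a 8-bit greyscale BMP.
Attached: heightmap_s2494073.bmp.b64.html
<image width="16" height="16" href="data:image/bmp;base64,Qk02BQAAAAAAADYEAAAoAAAAEAAAABAAAAABAAgAAAAAAAABAAATCwAAEwsAAAABAAAAAAAAAAAAAAEBAQACAgIAAwMDAAQEBAAFBQUABgYGAAcHBwAICAgACQkJAAoKCgALCwsADAwMAA0NDQAODg4ADw8PABAQEAAREREAEhISABMTEwAUFBQAFRUVABYWFgAXFxcAGBgYABkZGQAaGhoAGxsbABwcHAAdHR0AHh4eAB8fHwAgICAAISEhACIiIgAjIyMAJCQkACUlJQAmJiYAJycnACgoKAApKSkAKioqACsrKwAsLCwALS0tAC4uLgAvLy8AMDAwADExMQAyMjIAMzMzADQ0NAA1NTUANjY2ADc3NwA4ODgAOTk5ADo6OgA7OzsAPDw8AD09PQA+Pj4APz8/AEBAQABBQUEAQkJCAENDQwBEREQARUVFAEZGRgBHR0cASEhIAElJSQBKSkoAS0tLAExMTABNTU0ATk5OAE9PTwBQUFAAUVFRAFJSUgBTU1MAVFRUAFVVVQBWVlYAV1dXAFhYWABZWVkAWlpaAFtbWwBcXFwAXV1dAF5eXgBfX18AYGBgAGFhYQBiYmIAY2NjAGRkZABlZWUAZmZmAGdnZwBoaGgAaWlpAGpqagBra2sAbGxsAG1tbQBubm4Ab29vAHBwcABxcXEAcnJyAHNzcwB0dHQAdXV1AHZ2dgB3d3cAeHh4AHl5eQB6enoAe3t7AHx8fAB9fX0Afn5+AH9/fwCAgIAAgYGBAIKCggCDg4MAhISEAIWFhQCGhoYAh4eHAIiIiACJiYkAioqKAIuLiwCMjIwAjY2NAI6OjgCPj48AkJCQAJGRkQCSkpIAk5OTAJSUlACVlZUAlpaWAJeXlwCYmJgAmZmZAJqamgCbm5sAnJycAJ2dnQCenp4An5+fAKCgoAChoaEAoqKiAKOjowCkpKQApaWlAKampgCnp6cAqKioAKmpqQCqqqoAq6urAKysrACtra0Arq6uAK+vrwCwsLAAsbGxALKysgCzs7MAtLS0ALW1tQC2trYAt7e3ALi4uAC5ubkAurq6ALu7uwC8vLwAvb29AL6+vgC/v78AwMDAAMHBwQDCwsIAw8PDAMTExADFxcUAxsbGAMfHxwDIyMgAycnJAMrKygDLy8sAzMzMAM3NzQDOzs4Az8/PANDQ0ADR0dEA0tLSANPT0wDU1NQA1dXVANbW1gDX19cA2NjYANnZ2QDa2toA29vbANzc3ADd3d0A3t7eAN/f3wDg4OAA4eHhAOLi4gDj4+MA5OTkAOXl5QDm5uYA5+fnAOjo6ADp6ekA6urqAOvr6wDs7OwA7e3tAO7u7gDv7+8A8PDwAPHx8QDy8vIA8/PzAPT09AD19fUA9vb2APf39wD4+PgA+fn5APr6+gD7+/sA/Pz8AP39/QD+/v4A////AEg/LxsPEyU8TlVTSkFARlNNSD4wJyg1RVJVTkE4OEFRUU9JQTw9RVBXVUo8NTdBVFVRTktKTVNaXFdKPTg7SFtcUExMUFZdYWJcUEZCR1VlWElERk9aYmdnY1xWVVplcVBDOz5LWmZsbm1tbm9xdXtQQjg8SlxpcHR6hI2OiIOCVUlAQ1BgbHN6h5urqZmMiF5VT1FbZ3B2f5GrvLeikYtnYl9gZWtxd4GUrby0oZKObWxqaWlrb3aBkqStp5qSkHJwbWllZ3B8h5Gbn5uVkpJzcWtjYG6BkJeam5mWlJSVdHBqaHSMoa+zsKmhmpeXmHZzc32Sq8DN0s/EtaifnJw="/>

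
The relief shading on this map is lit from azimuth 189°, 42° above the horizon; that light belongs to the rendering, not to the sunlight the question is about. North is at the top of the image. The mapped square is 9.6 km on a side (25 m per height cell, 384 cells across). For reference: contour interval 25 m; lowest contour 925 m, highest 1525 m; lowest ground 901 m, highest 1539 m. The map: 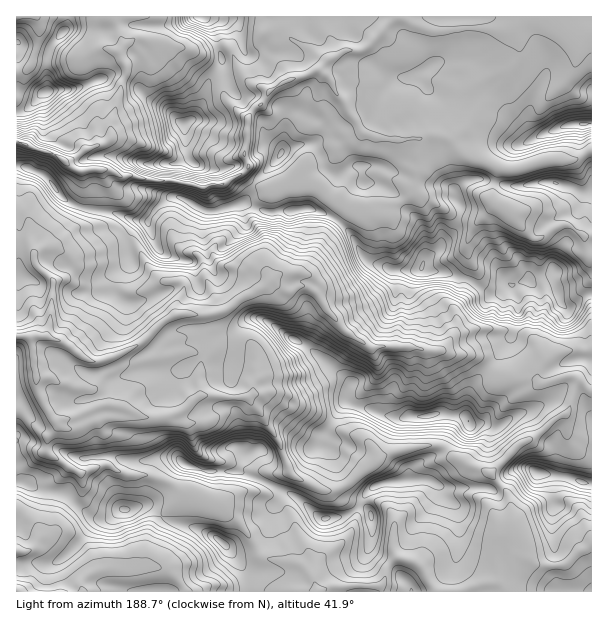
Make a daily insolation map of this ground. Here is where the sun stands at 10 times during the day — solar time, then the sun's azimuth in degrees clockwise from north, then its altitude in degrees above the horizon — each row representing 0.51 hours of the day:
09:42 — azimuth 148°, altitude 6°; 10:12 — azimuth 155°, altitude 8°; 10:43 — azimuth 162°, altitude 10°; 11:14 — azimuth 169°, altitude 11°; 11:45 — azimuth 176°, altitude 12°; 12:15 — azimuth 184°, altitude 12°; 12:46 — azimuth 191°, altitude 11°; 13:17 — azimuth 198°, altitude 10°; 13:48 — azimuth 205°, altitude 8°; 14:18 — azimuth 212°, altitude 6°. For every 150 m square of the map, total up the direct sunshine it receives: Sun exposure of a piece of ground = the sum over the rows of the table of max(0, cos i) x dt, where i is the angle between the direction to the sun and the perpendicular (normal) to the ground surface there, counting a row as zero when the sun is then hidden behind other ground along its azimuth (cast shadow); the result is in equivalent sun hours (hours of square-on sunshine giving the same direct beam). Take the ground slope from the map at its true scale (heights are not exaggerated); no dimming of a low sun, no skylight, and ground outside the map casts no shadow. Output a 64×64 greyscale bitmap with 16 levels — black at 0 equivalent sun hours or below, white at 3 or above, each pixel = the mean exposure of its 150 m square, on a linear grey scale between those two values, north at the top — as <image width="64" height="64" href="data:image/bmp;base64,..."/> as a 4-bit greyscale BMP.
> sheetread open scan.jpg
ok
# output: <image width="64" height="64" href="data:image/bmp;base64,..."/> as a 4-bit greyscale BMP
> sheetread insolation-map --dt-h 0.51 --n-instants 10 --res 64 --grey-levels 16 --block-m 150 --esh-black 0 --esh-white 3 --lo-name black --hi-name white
<image width="64" height="64" href="data:image/bmp;base64,Qk12CAAAAAAAAHYAAAAoAAAAQAAAAEAAAAABAAQAAAAAAAAIAAATCwAAEwsAABAAAAAAAAAAAAAAABEREQAiIiIAMzMzAERERABVVVUAZmZmAHd3dwCIiIgAmZmZAKqqqgC7u7sAzMzMAN3d3QDu7u4A////AJiZmGZlQyIiIkd0M1VVVVVWVDIjM0QiV3ZDNEREMzMzuXh2ZTIiIhESV4qZdVVVVUVniql0QhNWZmZVRDMiESJnd5l2VERERERDR5l1REREVVVnmHQAFEVVVUREMyERIiIySJdlVVRFVmZWiWQ0RFVVRVV4hBJFRFVVREREaHQiMyIjeIiIZmZ4mZmYQ0ZmZVZkM1dkZ2ZVVVVERERWZkKXVDI3rNypiau7u3IiRmZVeJhDRmVWZmZmVURERWZVZWVVQ0e93dyry7liAAJVZlacy5RGVVZ3d2ZlRERWd2ZmRVZmeIib3cqGQgAAFGZmV5vLuGZVVHiId3ZVVVaIiHdGd4mWM1mrt0IRAAE0RVZocyJIZDV0R4h3ZVZVZniZeWiaqWIjMiNVQzMhEjNERXggAAJAN5hmd2REaGeHVVWJu6iGMSIQABJERERVQyJGYgAAAleaqoZmMjeoaL2VWcynVCIhMxAAEjRVeZmHeGIAAAEQFqu7qHVEVUOJrcqs3DMzIAEhEAATWKze3dxzAAAkZ2IAAjREIAAABKuauoYxMQAAJSADZ3eL7HREVURRFpmHdCAAARABIiRTJ2MhAAAxAAWYh3ZUVncwABNXeGJpqXZlMQAAEyIjaacQAAAAADIAMxABEAABEQABV1RWModnZVZCIQAAFGmpuUAAAAACRkEAAAAAAAAAAAABEQACQiREQjV4hlVnrvyrhAABESMxIwAAAAAAAAAAAAAAAAMhI0M1abzv/u3M7aqoQQAiNAJCERAAAAAAAAAAAAAAEREAJ4m93d7//tlmY3mYQRI0EyJEQzMiERAAAAAAAAABAAE4vNyFNVaIZBAhFHeHMjRTFFVmUzNERDEAAQAAAAEiNVeXUhAAAAAAAAIAE1eEMkIkRDRGZlREMyEREAAAESVlVEMQAAAAAAAAACERI1UyMiMiM0RVVEREVTNEMRIzZ3dDNTABAAAAABIRIzMiNTQzIkVmZUVVVURURERFMjM0ZmQiMQAAAAAAAjQzRFUzR0NFVVQjM0RERERERERERWdmZBAAAAAAAAABRFVVRomXREVEIBEBNDMzNEREREVWd4ZBAAAAAAAAAAE1ZlVDRoYjRDEVmoUSRURERERERWnKYwAAAAAAAAACNEVnZVVDIwIhA3hnm6QTRERERERGnMggAAAAEQESIiRmVVZVZ3dmRUSIh2ZoqmE1REREVnrIIAAAABR4eIiIUzMzRVeb7IbLl2l4dmeJlhEzMzNZzGAAAAABRoqqqYeGh4mbzc3vx4eGaId3d4iacgERERNCAAAAABRnjMuod3ev/v/cu4q6ZodniIiHd4mYmId0EAAAAAABRFdou6h2ebvLuKm4hHpnd1Z3d3UzR5p5qHdBAAAAABI0eHeJmHjNdXiHeohSKWd2UyNERFVDNmZ2l2QQAAABJGiJqHis3+2mNGZ3ZkQxVTNSNEVniHVEd0d2VDEAABJFibvMzf//yFI0Q1RVMzJCF5dDM1Z4aLzbiENDMyESNGeKzKiHiHUxAkMSMjREITNWRERERWV+/8mJiGVERoh3iYmVIAEkQQEUMQIQAQARREM0VUREVKx0IofOp2Z6vLmYeDAAARJHQSIgEQAAABNFZVVmZlVHpzSKuVn/2qrLy5iGAAAAABNUIRAQAAACM1VWZmZmZVmVRomJp5/+7LqriYEAAAAQASUhAAAAAAEkVVZnZVVWq4VniavLma///Kq7QBERERAAEzAAAAAAElZVZniruqlSJ4ibzu7Jzu7v/8QRIiIiEAAUQgAAABJFZVVnrbdDEAAUq7tjR6lzIzVzEjRDQzEAAEZDEQESNEVmZmnXEAAAABFZcgAAEzEAAAAkRWZVQhEmYyI0VmZmd2d3i3EBERJFMgAAAAAANDIAAkZnh2QzNFQzVmeau7uoRK3oEQAQERAAAAAhAABHVDM0V2REM0RDIgJocxEkVSEB3GEAAAAEaby7v/2nIBaoVEVTVURFQzMgAAAAAAAAAAEhAAAomru6ZneoQyExInuFRTIjMyI0RDEAABRTEAAAAAAAFmE0MgAAAmMkZzJ1JohlMyAAEjNDMyETWLy1EAEhABaGVjAAAAFnd2eGYzQhNWVEMiIjMzMzNEVVVp3sqZh2mWZ4dzMyNWl2ZlVDQxAQEkREM0VVREREREIRFK7/7v/LmHZmVURWZ3d3dmRDISMzNENWVVVVVVVEQyEQAnve/+yph2ZlVVZkE0MzJDEiNEQzI1RERFVVVVRDMhAAAABK7LqHZmVmdjAAERJaMEQzMzM1RFRERVVVVEQyIQAAACOczLmHZWhRAAATNHaCESIzMkREVVVVVURERDMiEAAAMjWKq7qGVhAAABNFQiMQE0MjZURFVVVERERDMyIhAAEQAAACepYxEAAAE0QzaIMAEhRERERVVEREREMzMjIAACAAAAAAJSIhAAACVEZ2aYYxRUREQzRFVERERDMzMiAAYhEQARASQzIhAAFVWHVWd4dDREQzMiNFREREQzMyIhFkJFMzIiNTMyIQEkNnVVVUVnQhEjMzMyNEREQ0MzMjM1QjiFREVTMzM0RXRWU0RERWeHdSM0RDMzM0MzMzMjREIRFrllZlVEVXq9yadUNERVRVZlUzRDIiIzMzNEMzREQBIhNlQ0Vnd3rv/suFVVRVRFVURlMzNFVEREREQzRERAAiECQzNDIiNHu4ZmVFVUREVERFZTRVVVVVVURERERE"/>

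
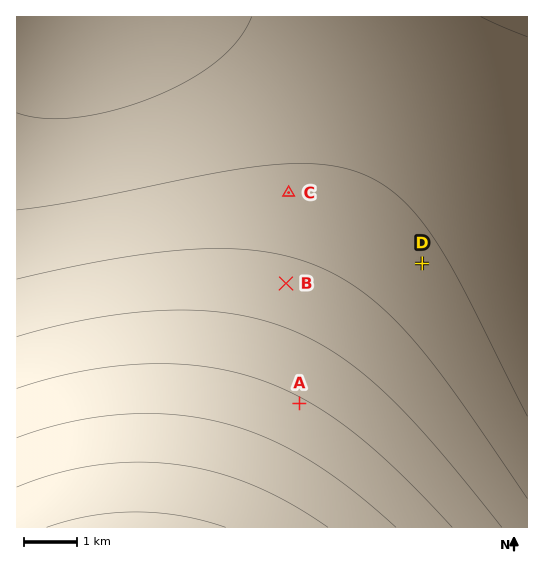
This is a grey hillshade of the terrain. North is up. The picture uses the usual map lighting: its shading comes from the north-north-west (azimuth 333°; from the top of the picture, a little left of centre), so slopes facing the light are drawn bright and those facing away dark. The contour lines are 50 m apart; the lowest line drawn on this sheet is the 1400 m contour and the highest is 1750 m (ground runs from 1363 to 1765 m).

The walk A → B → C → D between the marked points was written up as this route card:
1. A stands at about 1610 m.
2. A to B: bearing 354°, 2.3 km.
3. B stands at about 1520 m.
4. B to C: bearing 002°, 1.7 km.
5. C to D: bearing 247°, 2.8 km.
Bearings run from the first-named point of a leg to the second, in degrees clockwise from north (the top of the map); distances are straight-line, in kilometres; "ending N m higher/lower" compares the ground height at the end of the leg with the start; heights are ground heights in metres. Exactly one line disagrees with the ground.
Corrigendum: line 5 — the bearing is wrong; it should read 118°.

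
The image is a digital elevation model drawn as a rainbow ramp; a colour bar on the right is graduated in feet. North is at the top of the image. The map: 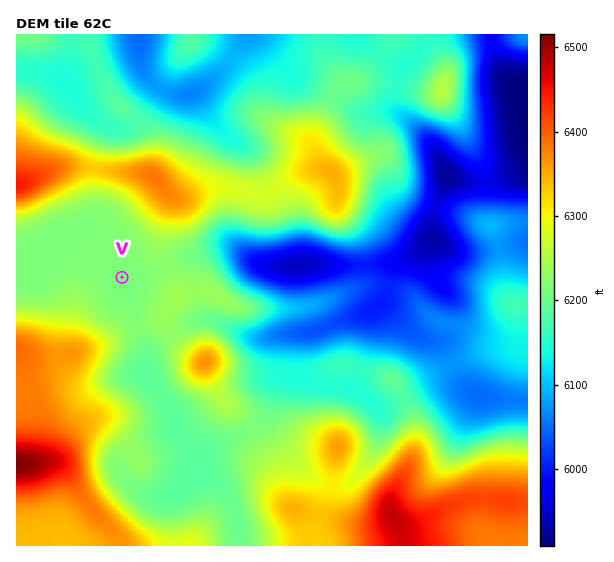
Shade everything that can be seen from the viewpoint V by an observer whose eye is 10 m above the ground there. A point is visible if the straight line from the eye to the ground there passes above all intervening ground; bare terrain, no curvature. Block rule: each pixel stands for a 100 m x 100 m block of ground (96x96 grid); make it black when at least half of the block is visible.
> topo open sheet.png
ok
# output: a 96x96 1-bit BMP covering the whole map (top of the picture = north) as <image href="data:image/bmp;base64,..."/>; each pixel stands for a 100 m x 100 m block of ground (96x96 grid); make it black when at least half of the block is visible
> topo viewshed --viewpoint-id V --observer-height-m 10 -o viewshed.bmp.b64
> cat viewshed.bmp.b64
<image width="96" height="96" href="data:image/bmp;base64,Qk2+BAAAAAAAAD4AAAAoAAAAYAAAAGAAAAABAAEAAAAAAIAEAAATCwAAEwsAAAIAAAAAAAAA////AAAAAAAAAAf/4D/gAAAAAAAAAA//8H/AAAAAAAAAAB//+H+AAAAAAAAAAD//+H8AAAAAAAAAAH///HwAAAAAAAAAAP5///AAAAAAAAAAAeAP/+AAAAAAAAAAA4AH/8AAAAAAAAAAAgAD/4AAAAAAAAAABAAD/4AAAAAAAfgAAAAD/wAAAAAAB/8ACAAB/gAAAAEAB/8ACAAB/gAAAAMAB/8ACAAB/AAAAAOAB/8AGAAB+AAAAAOAB/8AOAAD+AAAAAPAA/8f+AD/8AAAAAPAA/8H+AD/4AAAAAPgA/8D+AB/4AAAAAPgAf8A+AA/wAAAAAPwAH8AOAA/wAAAAAPwAAAAGAA/gAAABAHwAAAACAAfgAAADADwAAAADAA/AAAADgBwAAAAB8f+AAAADgAAAAAAB//+AAAACAAAAAAAA//8AAAAAAAAAAAAAf/4AAAAAAAAAAAAAH/4AAAAAAAAAAAAAAD4AAAAAAAAAAAAAAA4AAAAAAAAAAAAAAA+AAAAAAAAAAAAAAA/gAAAAAAAAAAAAAAfwAAAAAAAAAAAAAAf4AAAAAAAAAAAAAAf8AAAAAAAAAAcBgAf+AAAAAAAAAA/P8Af+AAAAAAAAAD///Af/AAAAAAAAAD///ww+AAAAAAAAAD////wAAAAAAAAAAD////wAAAAAAAAAAD////wAAAAAAAAAAD////wAAAAAAAAAAD////4AAAAAAAAAAD////8AAAAAAAAAAD////8AAAAAAAAAAD8///+DAAAAAAAAAD////+OAAAAAAAAAD////+cAAAAAAAAAD////+cAAAAAAAAAD////8YAAAAAAAAAD////8AAAAAAAAAAD////4AAAAAAAAAAD////4AAAAAAAAAAD////8AAAAAAAAAAD/////AAAAAAAAAAD/////gAAAAAAAAAD/////gAAAHAAAAAD/////wAOA+AAAAAD/////wB//+AAAAID/////wH//+AAAAAD/////gP//8AAAAAD////+Af+f8AAAAAD////4AP4P8AAAAAD////wAHgP8AAAAAD////gAAAf8AAAAAD////AAAA/8AAAAAAf//+AAAA/8AAAAAAH//4AAAA/4AAAAAAA/gAAAAA/wAAAAAAAAAAAAAAfgAAAAAAAAAAAAAAPAAAAAAAAAAAAAAAOAAAAAAAAAAAAAAAGAAAAAAAAAAAAAAACAAAAAAAAAAAAAAAAAAAAAAAAAAAAAAAAAAAAAAAAAAAAAAAAAAAAAAAAAAAAAAAAAAAAAAAAAAAAAAAAAAAAAAAAAAAAAAAAAAAAAAAAAAAAAAAAAAAAAAAAAAAAAAAAAAAAAAAAAAAAAAAAAAAAAAAAAAAAAAAAAAAAAAAAAAAAAAAAAAAAAAAAAAAAAAAAAAAAAAAAAAAAAAAAAAAAAAAAAAAAAAAAAAAAAAAAAAAAAAAAAAAAAAAAAAAAAAAAAAAAAAAAAAAAAAAAAAAAAAAAAAAAAAAAAAAAAAAAAAAAAAAAAAAAAAAAAAAAAAAAAAAAAAA="/>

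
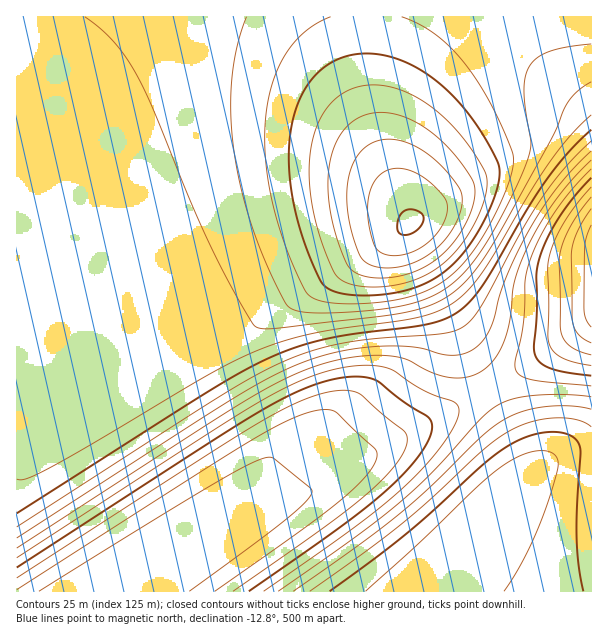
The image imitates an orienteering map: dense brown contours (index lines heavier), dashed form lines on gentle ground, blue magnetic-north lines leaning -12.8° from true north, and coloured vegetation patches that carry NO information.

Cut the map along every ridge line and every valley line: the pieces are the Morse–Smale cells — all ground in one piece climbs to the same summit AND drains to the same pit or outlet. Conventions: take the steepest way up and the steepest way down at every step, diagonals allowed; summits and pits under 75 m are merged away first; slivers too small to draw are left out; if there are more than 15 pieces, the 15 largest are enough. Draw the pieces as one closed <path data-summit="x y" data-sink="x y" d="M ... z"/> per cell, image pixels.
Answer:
<path data-summit="410 224" data-sink="75 591" d="M363 16l-347 1 1 575 139 0 167-111 58-35 107-57-24-45-8-23-44-78-3-9 1-13-26-60-11-35-6-31-3-30z"/><path data-summit="410 224" data-sink="591 302" d="M591 16l-227 1 0 48 3 30 6 31 11 35 26 60-1 13 3 9 44 78 24 53 9 14 53-32 50-35z"/><path data-summit="506 495" data-sink="75 591" d="M489 390l-94 49-72 42-166 110 289 1 5-52 11-11 51-39 13-13 2-4-5-21z"/><path data-summit="506 495" data-sink="591 302" d="M591 322l-49 34-54 33 35 63 5 21-2 4-13 13-51 39-11 11-5 32 1 20 145-1z"/>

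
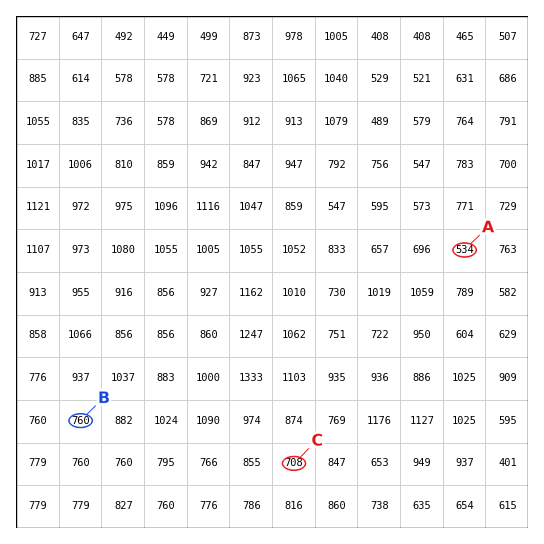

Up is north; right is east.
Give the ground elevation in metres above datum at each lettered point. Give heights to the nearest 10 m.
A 530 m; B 760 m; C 710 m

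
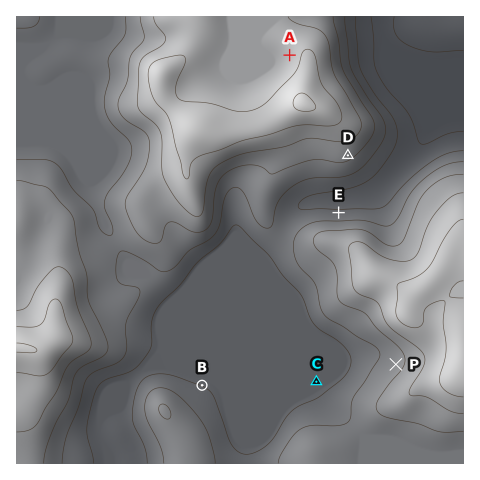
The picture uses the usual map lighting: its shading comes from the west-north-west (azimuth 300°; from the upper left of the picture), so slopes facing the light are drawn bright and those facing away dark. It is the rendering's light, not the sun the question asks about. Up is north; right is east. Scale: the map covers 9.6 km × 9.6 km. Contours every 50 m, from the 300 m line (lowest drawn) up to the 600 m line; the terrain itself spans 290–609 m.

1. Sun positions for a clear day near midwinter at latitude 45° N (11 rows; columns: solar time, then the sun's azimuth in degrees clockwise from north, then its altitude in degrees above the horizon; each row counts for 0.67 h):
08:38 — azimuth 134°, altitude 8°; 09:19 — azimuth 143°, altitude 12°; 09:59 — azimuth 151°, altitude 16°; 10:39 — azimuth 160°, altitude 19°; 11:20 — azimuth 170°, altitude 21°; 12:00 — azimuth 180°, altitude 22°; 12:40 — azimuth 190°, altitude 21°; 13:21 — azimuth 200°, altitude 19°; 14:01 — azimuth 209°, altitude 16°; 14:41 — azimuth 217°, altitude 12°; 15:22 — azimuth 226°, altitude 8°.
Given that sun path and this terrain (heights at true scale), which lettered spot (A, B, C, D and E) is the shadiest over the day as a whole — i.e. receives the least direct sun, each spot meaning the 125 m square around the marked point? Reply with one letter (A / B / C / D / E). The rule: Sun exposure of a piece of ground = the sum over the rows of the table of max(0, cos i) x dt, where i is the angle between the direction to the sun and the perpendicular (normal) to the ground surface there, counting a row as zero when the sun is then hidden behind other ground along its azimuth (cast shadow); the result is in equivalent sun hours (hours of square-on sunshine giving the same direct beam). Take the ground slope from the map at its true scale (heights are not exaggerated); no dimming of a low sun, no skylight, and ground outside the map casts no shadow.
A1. E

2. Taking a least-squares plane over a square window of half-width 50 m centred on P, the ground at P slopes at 6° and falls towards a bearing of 300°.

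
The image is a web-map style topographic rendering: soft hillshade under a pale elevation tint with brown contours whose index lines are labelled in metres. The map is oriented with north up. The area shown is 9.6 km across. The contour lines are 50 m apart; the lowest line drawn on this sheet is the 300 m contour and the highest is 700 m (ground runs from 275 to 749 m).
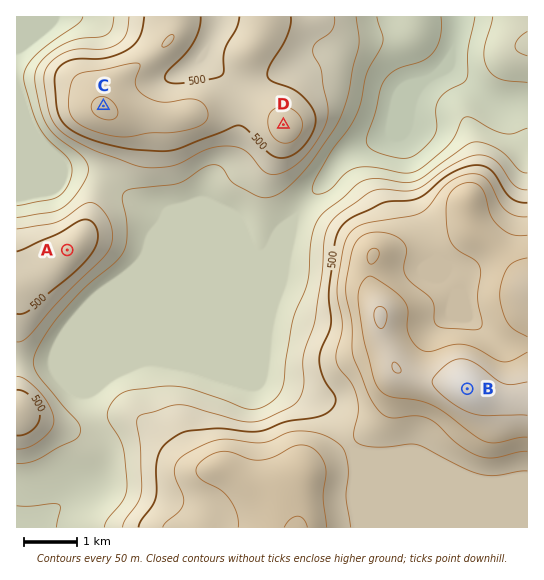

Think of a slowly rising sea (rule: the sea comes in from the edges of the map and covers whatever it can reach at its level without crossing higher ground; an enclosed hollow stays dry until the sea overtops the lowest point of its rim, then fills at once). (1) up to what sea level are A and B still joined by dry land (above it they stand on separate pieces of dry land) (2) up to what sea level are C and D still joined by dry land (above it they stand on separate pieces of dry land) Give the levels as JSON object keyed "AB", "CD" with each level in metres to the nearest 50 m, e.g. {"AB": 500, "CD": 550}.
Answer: {"AB": 400, "CD": 500}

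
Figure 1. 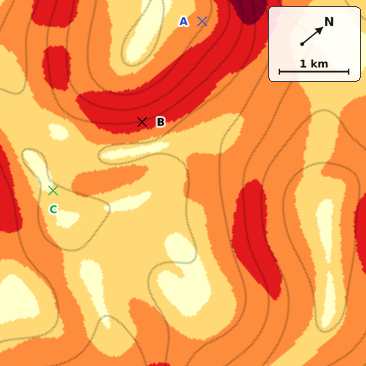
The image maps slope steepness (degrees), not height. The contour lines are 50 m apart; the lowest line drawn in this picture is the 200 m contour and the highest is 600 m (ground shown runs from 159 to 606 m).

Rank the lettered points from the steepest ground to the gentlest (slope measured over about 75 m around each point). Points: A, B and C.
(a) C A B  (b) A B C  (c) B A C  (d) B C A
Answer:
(c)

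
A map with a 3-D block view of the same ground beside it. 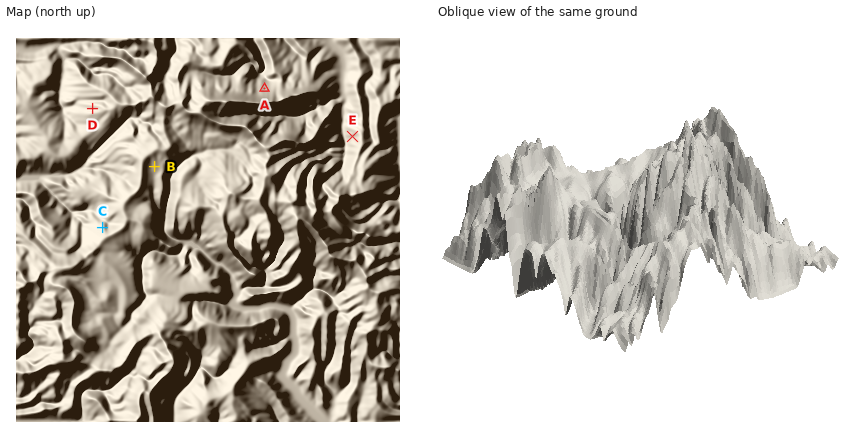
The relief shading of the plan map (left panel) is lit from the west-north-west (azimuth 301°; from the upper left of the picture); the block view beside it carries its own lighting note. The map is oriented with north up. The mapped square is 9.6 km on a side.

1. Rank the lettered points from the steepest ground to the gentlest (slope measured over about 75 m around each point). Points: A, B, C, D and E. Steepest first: E A C D B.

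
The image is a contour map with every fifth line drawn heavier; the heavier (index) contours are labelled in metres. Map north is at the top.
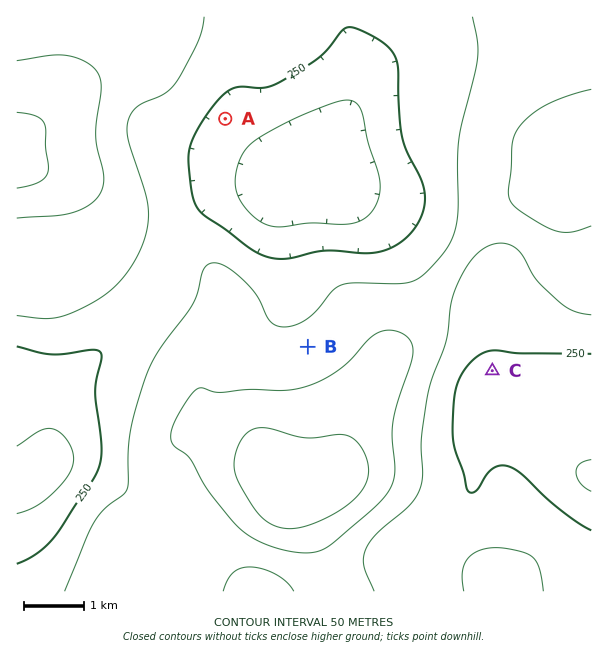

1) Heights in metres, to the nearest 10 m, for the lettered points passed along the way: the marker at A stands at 230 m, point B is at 320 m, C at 240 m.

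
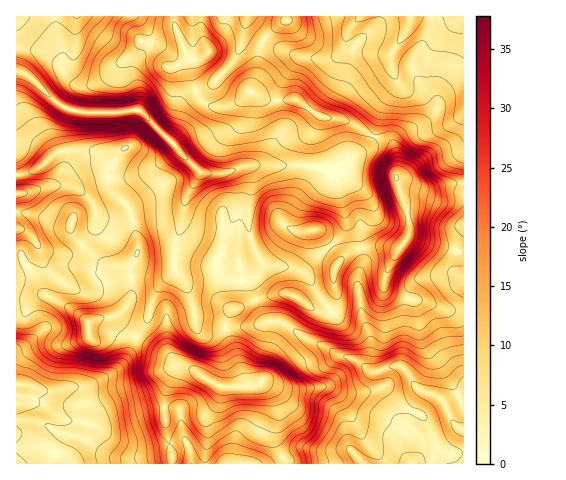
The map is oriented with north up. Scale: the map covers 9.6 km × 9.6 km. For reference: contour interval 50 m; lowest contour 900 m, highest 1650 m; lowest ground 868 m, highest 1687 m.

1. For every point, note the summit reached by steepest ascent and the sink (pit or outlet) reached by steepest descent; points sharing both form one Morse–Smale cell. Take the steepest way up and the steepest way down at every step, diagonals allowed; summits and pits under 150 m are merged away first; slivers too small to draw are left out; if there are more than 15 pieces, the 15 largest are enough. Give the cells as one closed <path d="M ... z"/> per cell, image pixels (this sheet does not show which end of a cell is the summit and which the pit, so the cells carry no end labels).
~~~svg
<path d="M200 16l-184 1 0 238 6 1 2 7 12 13 9 19 23 11 20 17 13-5 12-1 14 17 40 20 9 10 9 3-6 1-4 4-11 24 0 22 9 46 111 0 0-4-9-19 2-18 0-16-2-8-3-7-10-8-7 2-13-1 0-13-17-43 2-13 7-7 21-9-3-9 0-10 9-15 0-6-7-11-6-21 4-50-6-12 11-2 51 1 14 4 20-3 9-9 12-7 7-6 3-8-25-15-28-5-26-17-27 1-17-8-12 10-8 4-17 1-9-3-8-12-6-25 0-8 7 0 7-3 5-6-7-15z"/><path d="M455 275l-34 3-11 10-4 17 0 29-5 26 2 8-3-2-9 0-14 6-6 0-13-11-22-7-9-7-20-8-24-16-17-1-4-4-7-17-21 8-6 5-3 15 17 43 0 13 13 1 7-2 10 8 3 7 2 8-2 34 10 23 179-1 0-183z"/><path d="M21 255l-5 1 0 207 156 1 0-9-8-37 0-22 11-24 4-4 6-1-9-3-9-10-40-20-14-17-12 1-13 5-20-17-23-11-9-19-12-13z"/><path d="M410 16l-209 0 1 19 7 15-5 6-7 3-7 1 1 16 5 16 8 12 9 3 21-2 16-13 17 8 27-1 26 17 28 5 26 15 7-27 15-22 0-9-4-9-2-12 19-32z"/><path d="M375 136l-12 14-12 7-9 9-20 3-14-4-51-1-11 2 6 12-4 50 6 21 7 11-1 10-8 11 0 10 4 9 21-6 11 0 7 2 19 14 8 0 12-13-1-24 5-10 10-10 24-7 12 0 13 3 9-8 3-9 0-12-11-35-3-34-7-10z"/><path d="M398 179l1 10 10 31-1 16-9 12-27-2-24 7-10 10-5 10 1 24-12 13-8 0-19-14-7-2-11 0-22 6 7 18 4 4 17 1 24 16 20 8 9 7 22 7 13 11 6 0 14-6 10-1 5-31 0-29 3-14 5-7 7-6 20-3 14 0 9 4 0-96-9 0-21 6-10 0z"/><path d="M463 16l-52 0-2 9-19 32 2 12 4 9 0 9-15 22-7 27 14 5 5 5 5 18-2 14 6 4 22 7 10 0 14-5 16-2z"/>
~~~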